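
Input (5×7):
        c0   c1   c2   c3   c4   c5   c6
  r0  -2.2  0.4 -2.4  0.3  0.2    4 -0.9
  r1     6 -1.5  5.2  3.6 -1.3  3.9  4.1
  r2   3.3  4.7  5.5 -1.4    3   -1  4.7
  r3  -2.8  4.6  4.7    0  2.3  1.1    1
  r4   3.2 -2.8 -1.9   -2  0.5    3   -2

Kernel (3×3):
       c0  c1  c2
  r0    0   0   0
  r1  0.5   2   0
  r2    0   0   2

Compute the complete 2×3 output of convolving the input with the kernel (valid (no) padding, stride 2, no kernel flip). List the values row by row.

11 15.8 16.55
4 3.35 -0.65

Output[0,0]: The receptive field on the input at this output position is [-2.2 0.4 -2.4 / 6 -1.5 5.2 / 3.3 4.7 5.5]. Elementwise product with the kernel and sum: 6·0.5 + -1.5·2 + 5.5·2.
Output[0,1]: The receptive field on the input at this output position is [-2.4 0.3 0.2 / 5.2 3.6 -1.3 / 5.5 -1.4 3]. Elementwise product with the kernel and sum: 5.2·0.5 + 3.6·2 + 3·2.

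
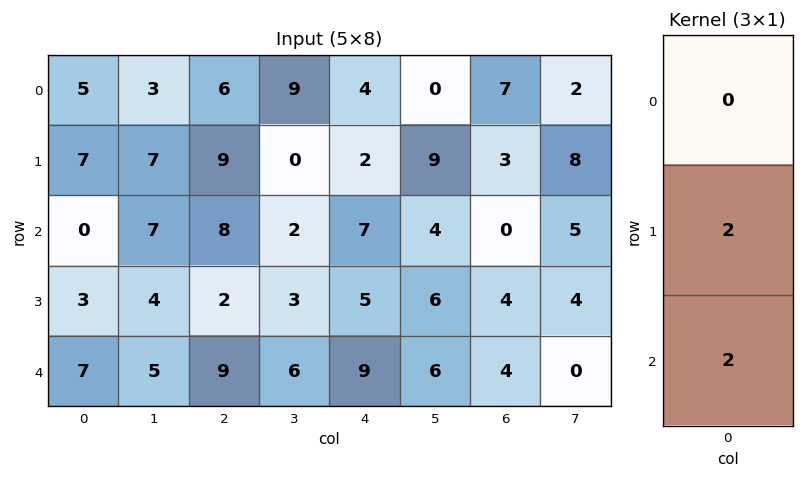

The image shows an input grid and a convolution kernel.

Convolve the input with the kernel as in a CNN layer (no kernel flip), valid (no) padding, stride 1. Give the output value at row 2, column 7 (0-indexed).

8

The receptive field on the input at this output position is [5 / 4 / 0]. Elementwise product with the kernel and sum: 4·2 + 0·2.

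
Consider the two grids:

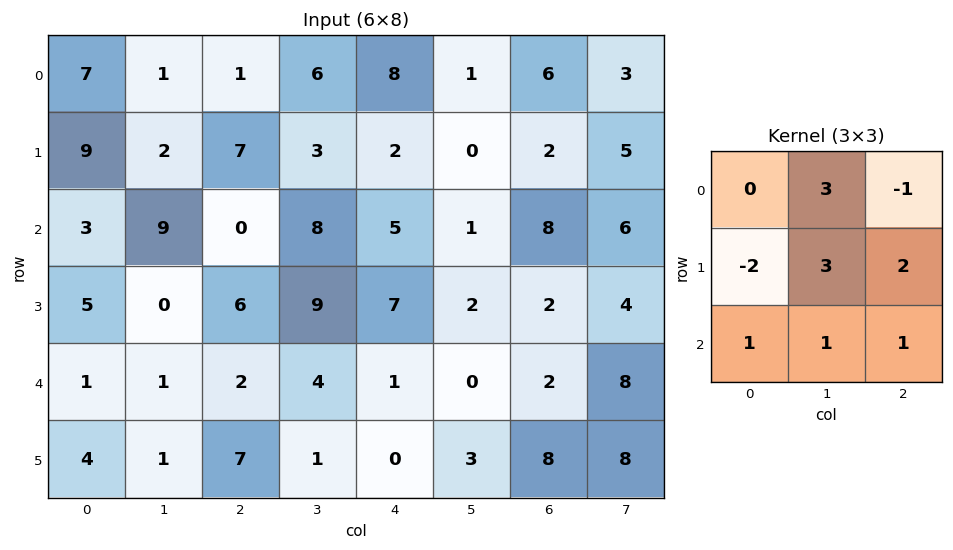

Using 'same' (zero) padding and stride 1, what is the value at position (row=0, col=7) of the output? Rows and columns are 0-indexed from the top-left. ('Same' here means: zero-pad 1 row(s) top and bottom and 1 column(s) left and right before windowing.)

The receptive field on the zero-padded input at this output position is [0 0 0 / 6 3 0 / 2 5 0]. Elementwise product with the kernel and sum: 0·3 + 0·-1 + 6·-2 + 3·3 + 0·2 + 2·1 + 5·1 + 0·1.

4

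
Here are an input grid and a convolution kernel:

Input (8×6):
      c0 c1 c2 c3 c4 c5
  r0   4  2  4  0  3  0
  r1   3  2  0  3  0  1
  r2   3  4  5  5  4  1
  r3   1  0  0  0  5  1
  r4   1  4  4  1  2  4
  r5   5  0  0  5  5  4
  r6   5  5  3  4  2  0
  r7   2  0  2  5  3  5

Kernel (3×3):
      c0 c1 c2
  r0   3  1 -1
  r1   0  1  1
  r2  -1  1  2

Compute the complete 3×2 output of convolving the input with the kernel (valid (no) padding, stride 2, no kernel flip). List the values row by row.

Output[0,0]: The receptive field on the input at this output position is [4 2 4 / 3 2 0 / 3 4 5]. Elementwise product with the kernel and sum: 4·3 + 2·1 + 4·-1 + 2·1 + 0·1 + 3·-1 + 4·1 + 5·2.
Output[0,1]: The receptive field on the input at this output position is [4 0 3 / 0 3 0 / 5 5 4]. Elementwise product with the kernel and sum: 4·3 + 0·1 + 3·-1 + 3·1 + 0·1 + 5·-1 + 5·1 + 4·2.

23 20
19 22
9 26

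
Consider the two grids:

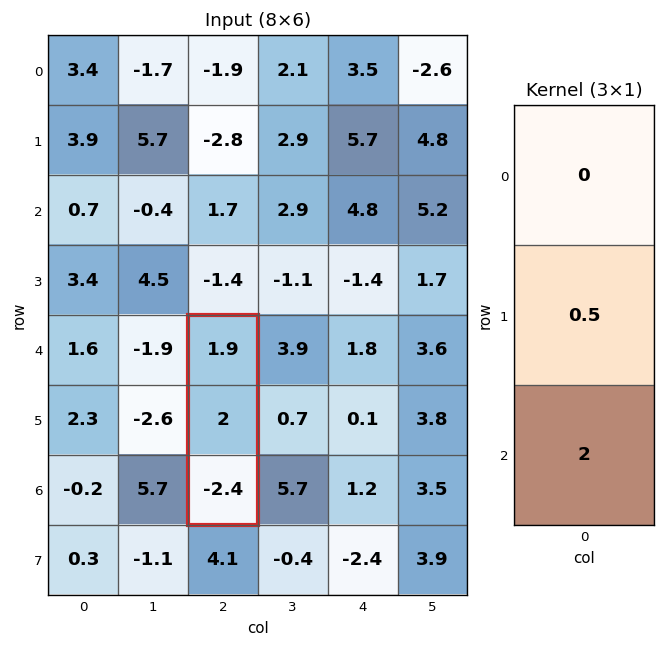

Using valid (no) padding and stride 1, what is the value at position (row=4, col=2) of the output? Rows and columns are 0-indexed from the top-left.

-3.8

The receptive field on the input at this output position is [1.9 / 2 / -2.4]. Elementwise product with the kernel and sum: 2·0.5 + -2.4·2.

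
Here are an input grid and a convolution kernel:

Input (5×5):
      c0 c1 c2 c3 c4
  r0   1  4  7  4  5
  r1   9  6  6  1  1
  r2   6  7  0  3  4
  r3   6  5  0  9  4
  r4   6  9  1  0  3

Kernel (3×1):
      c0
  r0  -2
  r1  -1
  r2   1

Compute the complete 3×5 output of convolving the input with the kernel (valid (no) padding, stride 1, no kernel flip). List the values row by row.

Output[0,0]: The receptive field on the input at this output position is [1 / 9 / 6]. Elementwise product with the kernel and sum: 1·-2 + 9·-1 + 6·1.
Output[0,1]: The receptive field on the input at this output position is [4 / 6 / 7]. Elementwise product with the kernel and sum: 4·-2 + 6·-1 + 7·1.

-5 -7 -20 -6 -7
-18 -14 -12 4 -2
-12 -10 1 -15 -9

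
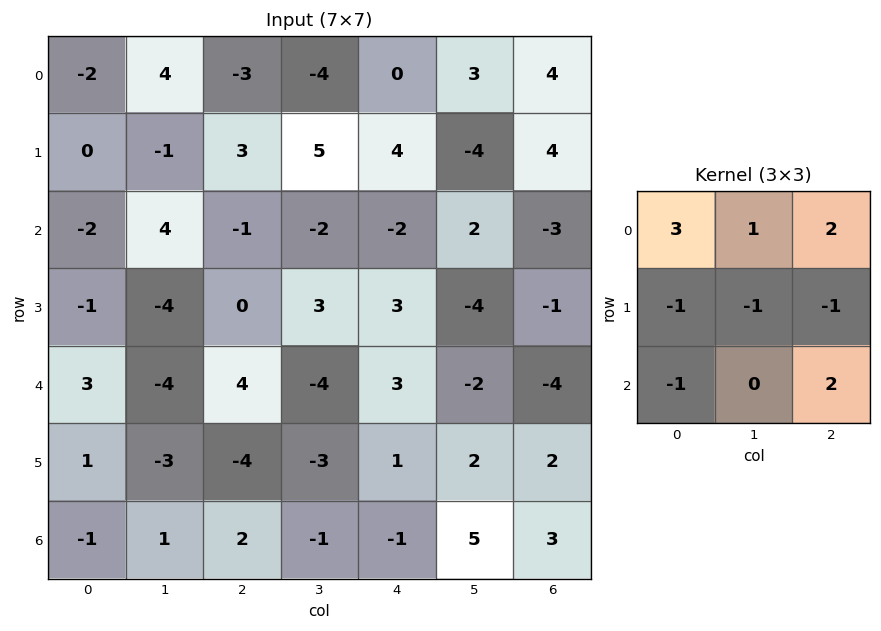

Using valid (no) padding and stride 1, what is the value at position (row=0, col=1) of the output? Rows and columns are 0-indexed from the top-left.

The receptive field on the input at this output position is [4 -3 -4 / -1 3 5 / 4 -1 -2]. Elementwise product with the kernel and sum: 4·3 + -3·1 + -4·2 + -1·-1 + 3·-1 + 5·-1 + 4·-1 + -2·2.

-14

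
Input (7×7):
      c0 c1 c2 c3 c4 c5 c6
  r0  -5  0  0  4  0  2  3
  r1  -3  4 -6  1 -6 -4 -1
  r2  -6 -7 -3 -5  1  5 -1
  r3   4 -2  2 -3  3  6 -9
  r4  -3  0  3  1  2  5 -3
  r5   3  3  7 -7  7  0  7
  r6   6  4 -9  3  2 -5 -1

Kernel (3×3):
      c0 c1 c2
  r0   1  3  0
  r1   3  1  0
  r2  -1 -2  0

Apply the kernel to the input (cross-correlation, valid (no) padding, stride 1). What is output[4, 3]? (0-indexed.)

The receptive field on the input at this output position is [1 2 5 / -7 7 0 / 3 2 -5]. Elementwise product with the kernel and sum: 1·1 + 2·3 + -7·3 + 7·1 + 3·-1 + 2·-2.

-14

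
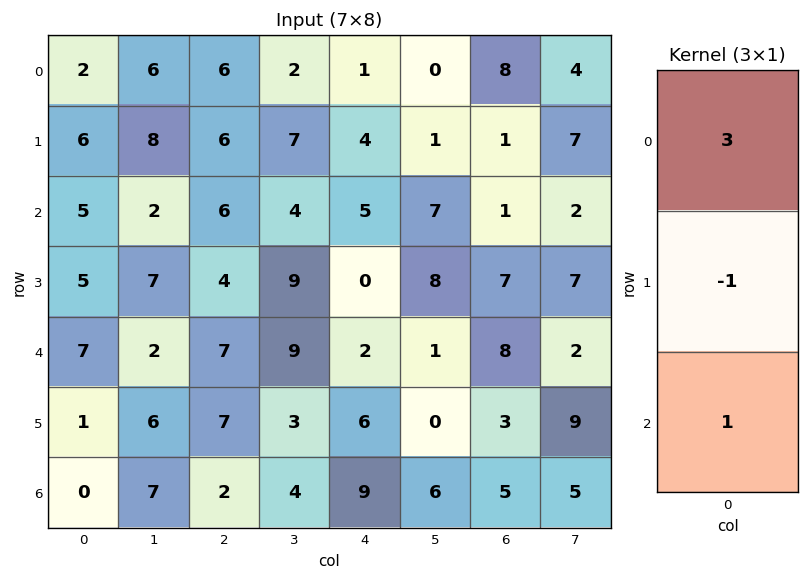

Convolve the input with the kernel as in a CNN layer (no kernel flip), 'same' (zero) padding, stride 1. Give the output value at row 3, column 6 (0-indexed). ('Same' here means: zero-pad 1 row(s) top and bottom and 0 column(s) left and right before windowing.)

The receptive field on the zero-padded input at this output position is [1 / 7 / 8]. Elementwise product with the kernel and sum: 1·3 + 7·-1 + 8·1.

4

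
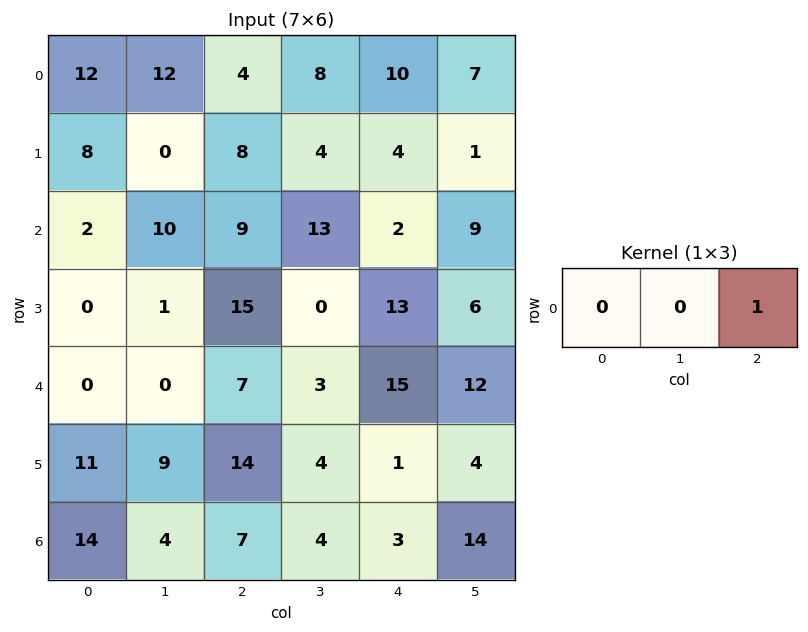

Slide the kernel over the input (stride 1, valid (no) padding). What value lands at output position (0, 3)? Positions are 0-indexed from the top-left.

The receptive field on the input at this output position is [8 10 7]. Elementwise product with the kernel and sum: 7·1.

7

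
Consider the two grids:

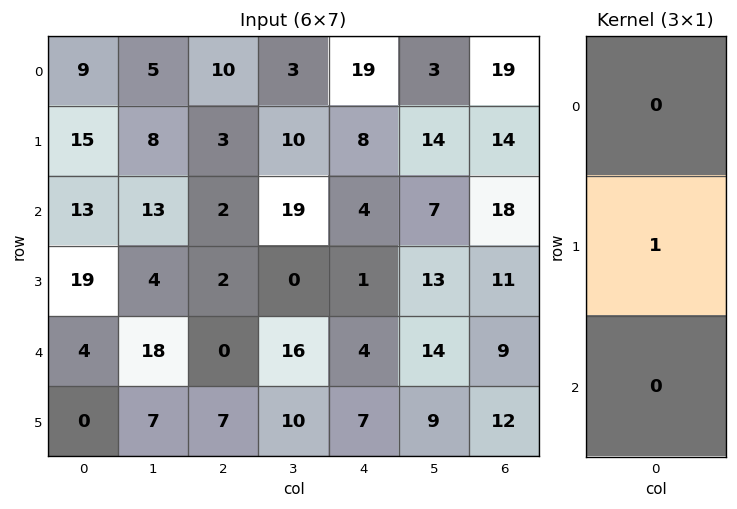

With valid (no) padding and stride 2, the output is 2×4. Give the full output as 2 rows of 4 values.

Output[0,0]: The receptive field on the input at this output position is [9 / 15 / 13]. Elementwise product with the kernel and sum: 15·1.
Output[0,1]: The receptive field on the input at this output position is [10 / 3 / 2]. Elementwise product with the kernel and sum: 3·1.

15 3 8 14
19 2 1 11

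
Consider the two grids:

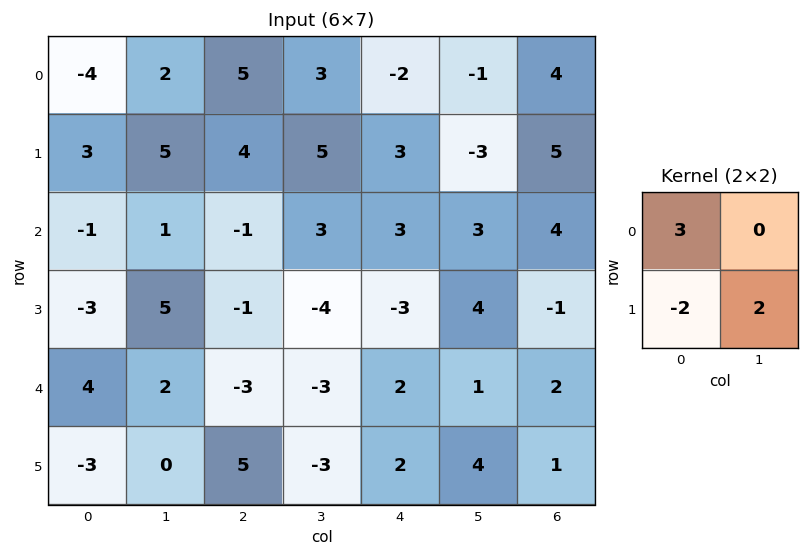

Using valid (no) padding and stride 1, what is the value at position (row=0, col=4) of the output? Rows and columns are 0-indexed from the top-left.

The receptive field on the input at this output position is [-2 -1 / 3 -3]. Elementwise product with the kernel and sum: -2·3 + 3·-2 + -3·2.

-18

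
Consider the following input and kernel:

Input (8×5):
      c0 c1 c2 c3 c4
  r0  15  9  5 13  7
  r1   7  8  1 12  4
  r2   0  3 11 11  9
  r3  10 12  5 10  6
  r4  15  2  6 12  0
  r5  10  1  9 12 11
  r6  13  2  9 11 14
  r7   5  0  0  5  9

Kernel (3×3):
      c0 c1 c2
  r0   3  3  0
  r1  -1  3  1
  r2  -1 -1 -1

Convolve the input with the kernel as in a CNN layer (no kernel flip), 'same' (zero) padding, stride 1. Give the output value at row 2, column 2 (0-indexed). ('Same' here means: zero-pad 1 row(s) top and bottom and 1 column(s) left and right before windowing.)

The receptive field on the zero-padded input at this output position is [8 1 12 / 3 11 11 / 12 5 10]. Elementwise product with the kernel and sum: 8·3 + 1·3 + 3·-1 + 11·3 + 11·1 + 12·-1 + 5·-1 + 10·-1.

41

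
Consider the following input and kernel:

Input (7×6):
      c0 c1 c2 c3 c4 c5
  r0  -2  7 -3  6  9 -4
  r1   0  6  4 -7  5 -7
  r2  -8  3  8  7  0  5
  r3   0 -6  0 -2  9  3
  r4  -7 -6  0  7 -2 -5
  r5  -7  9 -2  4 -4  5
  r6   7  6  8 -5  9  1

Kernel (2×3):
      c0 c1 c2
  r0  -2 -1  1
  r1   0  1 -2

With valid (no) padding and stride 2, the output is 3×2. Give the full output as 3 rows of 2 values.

Output[0,0]: The receptive field on the input at this output position is [-2 7 -3 / 0 6 4]. Elementwise product with the kernel and sum: -2·-2 + 7·-1 + -3·1 + 6·1 + 4·-2.
Output[0,1]: The receptive field on the input at this output position is [-3 6 9 / 4 -7 5]. Elementwise product with the kernel and sum: -3·-2 + 6·-1 + 9·1 + -7·1 + 5·-2.

-8 -8
15 -43
33 3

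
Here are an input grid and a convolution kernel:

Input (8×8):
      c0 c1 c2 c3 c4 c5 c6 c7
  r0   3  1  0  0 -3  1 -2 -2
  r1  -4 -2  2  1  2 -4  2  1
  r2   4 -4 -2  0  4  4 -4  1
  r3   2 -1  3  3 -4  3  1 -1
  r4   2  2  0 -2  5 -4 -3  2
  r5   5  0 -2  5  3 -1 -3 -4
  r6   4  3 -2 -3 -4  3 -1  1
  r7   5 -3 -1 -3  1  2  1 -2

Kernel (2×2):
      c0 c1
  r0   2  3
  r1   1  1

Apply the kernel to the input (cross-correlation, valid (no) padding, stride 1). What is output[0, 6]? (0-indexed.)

-7

The receptive field on the input at this output position is [-2 -2 / 2 1]. Elementwise product with the kernel and sum: -2·2 + -2·3 + 2·1 + 1·1.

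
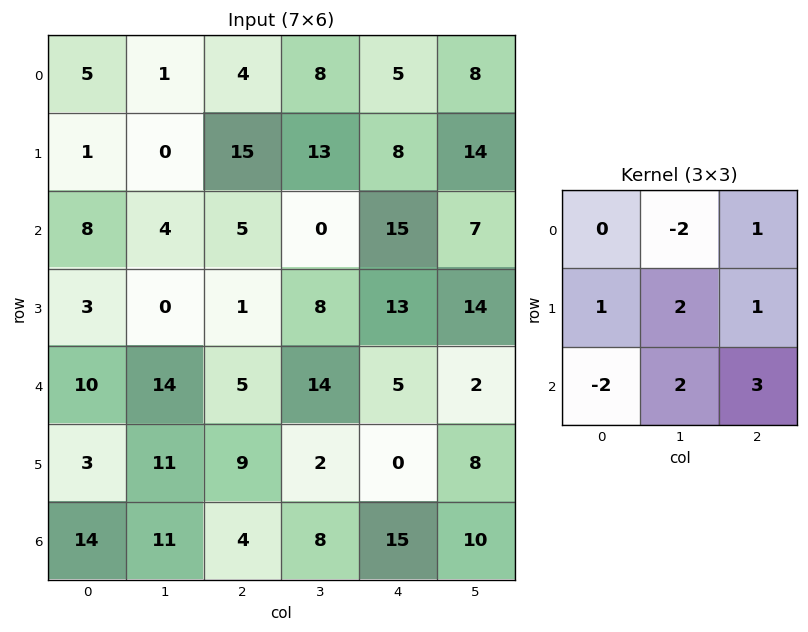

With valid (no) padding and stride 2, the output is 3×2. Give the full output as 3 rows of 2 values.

25 73
24 78
17 43

Output[0,0]: The receptive field on the input at this output position is [5 1 4 / 1 0 15 / 8 4 5]. Elementwise product with the kernel and sum: 1·-2 + 4·1 + 1·1 + 0·2 + 15·1 + 8·-2 + 4·2 + 5·3.
Output[0,1]: The receptive field on the input at this output position is [4 8 5 / 15 13 8 / 5 0 15]. Elementwise product with the kernel and sum: 8·-2 + 5·1 + 15·1 + 13·2 + 8·1 + 5·-2 + 0·2 + 15·3.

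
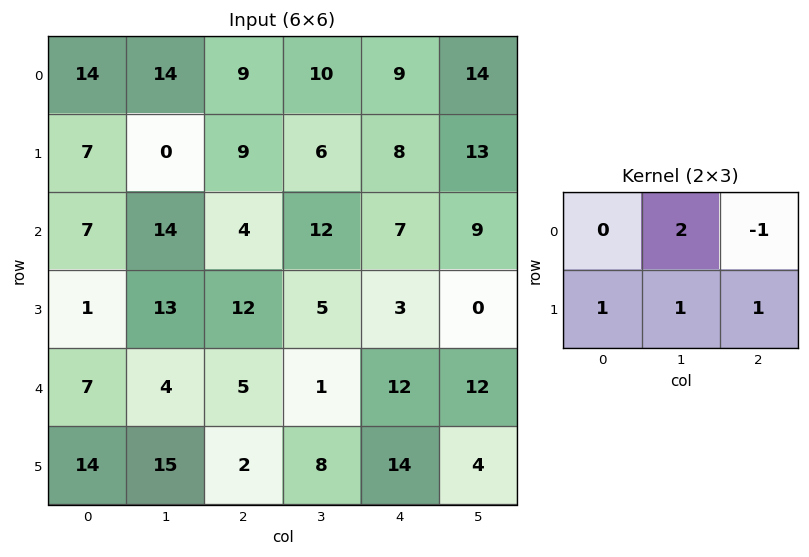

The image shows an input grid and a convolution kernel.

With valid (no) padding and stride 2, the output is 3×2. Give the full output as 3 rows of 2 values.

Output[0,0]: The receptive field on the input at this output position is [14 14 9 / 7 0 9]. Elementwise product with the kernel and sum: 14·2 + 9·-1 + 7·1 + 0·1 + 9·1.
Output[0,1]: The receptive field on the input at this output position is [9 10 9 / 9 6 8]. Elementwise product with the kernel and sum: 10·2 + 9·-1 + 9·1 + 6·1 + 8·1.

35 34
50 37
34 14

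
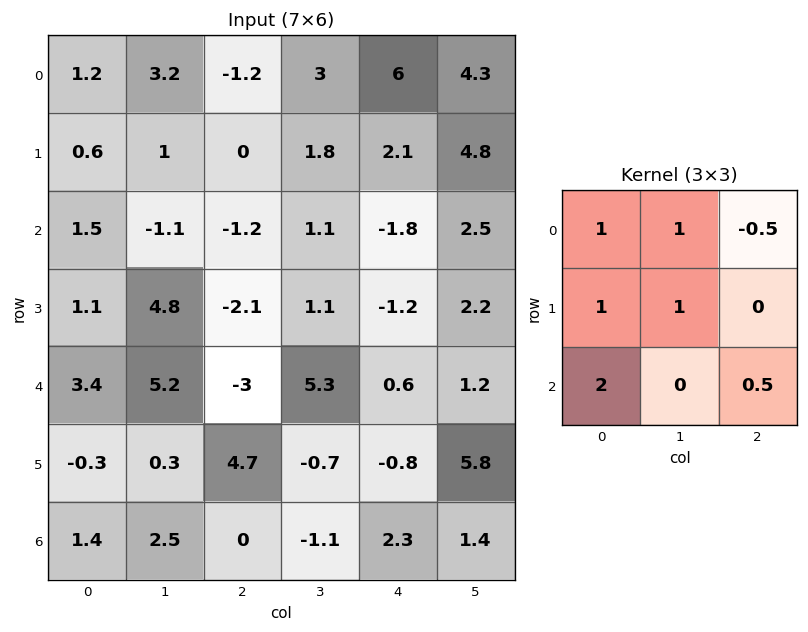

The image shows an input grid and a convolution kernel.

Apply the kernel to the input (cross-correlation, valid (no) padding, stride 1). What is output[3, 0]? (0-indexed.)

The receptive field on the input at this output position is [1.1 4.8 -2.1 / 3.4 5.2 -3 / -0.3 0.3 4.7]. Elementwise product with the kernel and sum: 1.1·1 + 4.8·1 + -2.1·-0.5 + 3.4·1 + 5.2·1 + -0.3·2 + 4.7·0.5.

17.3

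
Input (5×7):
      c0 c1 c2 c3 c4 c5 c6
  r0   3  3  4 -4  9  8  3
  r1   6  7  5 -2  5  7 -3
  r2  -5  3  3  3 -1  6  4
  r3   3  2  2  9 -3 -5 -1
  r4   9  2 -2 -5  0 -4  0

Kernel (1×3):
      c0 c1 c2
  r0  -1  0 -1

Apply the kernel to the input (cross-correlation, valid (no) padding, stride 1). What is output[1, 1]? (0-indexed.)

The receptive field on the input at this output position is [7 5 -2]. Elementwise product with the kernel and sum: 7·-1 + -2·-1.

-5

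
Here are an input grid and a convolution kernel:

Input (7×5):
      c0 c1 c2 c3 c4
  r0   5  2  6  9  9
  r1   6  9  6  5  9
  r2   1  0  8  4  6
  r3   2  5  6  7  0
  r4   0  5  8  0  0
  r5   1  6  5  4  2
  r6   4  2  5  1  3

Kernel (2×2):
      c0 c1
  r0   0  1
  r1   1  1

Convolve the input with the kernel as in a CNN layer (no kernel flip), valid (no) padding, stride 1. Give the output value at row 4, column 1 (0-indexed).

The receptive field on the input at this output position is [5 8 / 6 5]. Elementwise product with the kernel and sum: 8·1 + 6·1 + 5·1.

19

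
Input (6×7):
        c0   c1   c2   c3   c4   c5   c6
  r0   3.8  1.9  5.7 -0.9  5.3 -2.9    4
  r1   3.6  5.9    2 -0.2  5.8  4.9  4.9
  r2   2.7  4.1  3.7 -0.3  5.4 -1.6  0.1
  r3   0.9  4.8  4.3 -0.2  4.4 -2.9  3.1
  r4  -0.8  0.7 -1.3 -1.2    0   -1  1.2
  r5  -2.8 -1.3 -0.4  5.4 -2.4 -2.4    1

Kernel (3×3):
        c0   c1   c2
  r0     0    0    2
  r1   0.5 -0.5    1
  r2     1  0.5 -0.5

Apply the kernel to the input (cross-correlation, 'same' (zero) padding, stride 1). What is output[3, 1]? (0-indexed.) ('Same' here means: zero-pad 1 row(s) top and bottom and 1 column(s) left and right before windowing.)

The receptive field on the zero-padded input at this output position is [2.7 4.1 3.7 / 0.9 4.8 4.3 / -0.8 0.7 -1.3]. Elementwise product with the kernel and sum: 3.7·2 + 0.9·0.5 + 4.8·-0.5 + 4.3·1 + -0.8·1 + 0.7·0.5 + -1.3·-0.5.

9.95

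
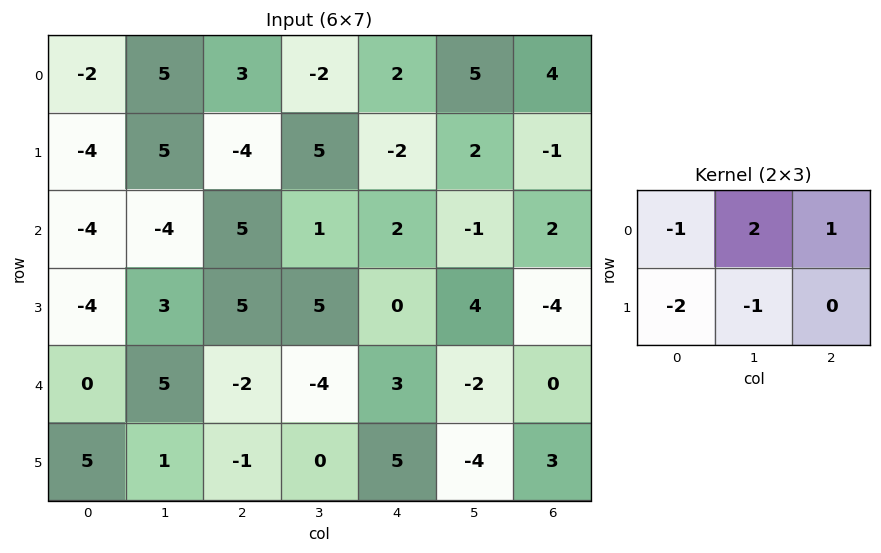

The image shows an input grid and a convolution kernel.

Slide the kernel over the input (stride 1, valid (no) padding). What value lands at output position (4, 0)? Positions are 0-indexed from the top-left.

-3

The receptive field on the input at this output position is [0 5 -2 / 5 1 -1]. Elementwise product with the kernel and sum: 0·-1 + 5·2 + -2·1 + 5·-2 + 1·-1.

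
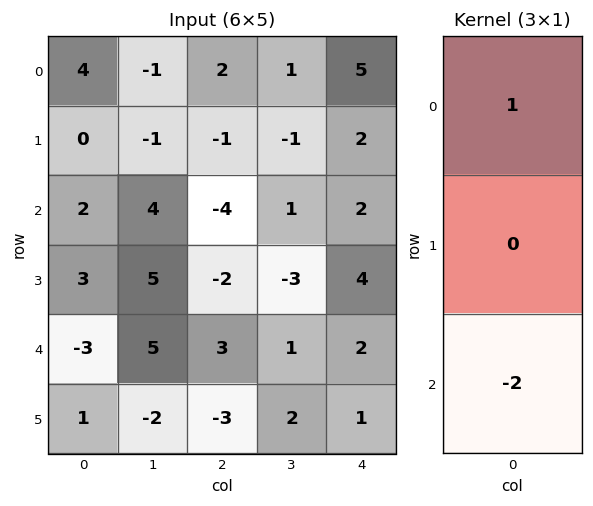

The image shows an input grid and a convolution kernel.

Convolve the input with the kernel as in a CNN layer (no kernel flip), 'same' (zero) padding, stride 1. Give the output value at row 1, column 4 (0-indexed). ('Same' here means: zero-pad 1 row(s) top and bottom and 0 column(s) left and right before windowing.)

The receptive field on the zero-padded input at this output position is [5 / 2 / 2]. Elementwise product with the kernel and sum: 5·1 + 2·-2.

1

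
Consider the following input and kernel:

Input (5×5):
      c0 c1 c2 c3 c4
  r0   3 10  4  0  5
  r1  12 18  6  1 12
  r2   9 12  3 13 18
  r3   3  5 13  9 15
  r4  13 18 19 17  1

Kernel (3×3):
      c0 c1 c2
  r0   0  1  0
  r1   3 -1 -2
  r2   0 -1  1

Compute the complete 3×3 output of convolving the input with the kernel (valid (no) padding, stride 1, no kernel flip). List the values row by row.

7 60 -2
35 9 -33
-9 -15 -3

Output[0,0]: The receptive field on the input at this output position is [3 10 4 / 12 18 6 / 9 12 3]. Elementwise product with the kernel and sum: 10·1 + 12·3 + 18·-1 + 6·-2 + 12·-1 + 3·1.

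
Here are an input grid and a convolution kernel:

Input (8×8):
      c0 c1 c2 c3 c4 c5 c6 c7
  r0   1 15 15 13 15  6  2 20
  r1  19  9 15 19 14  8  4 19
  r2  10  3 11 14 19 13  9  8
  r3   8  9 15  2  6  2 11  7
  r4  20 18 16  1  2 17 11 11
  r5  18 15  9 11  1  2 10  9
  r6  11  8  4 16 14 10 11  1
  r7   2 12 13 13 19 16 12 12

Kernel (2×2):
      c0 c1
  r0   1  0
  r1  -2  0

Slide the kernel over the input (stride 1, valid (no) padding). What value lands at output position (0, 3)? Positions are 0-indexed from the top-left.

The receptive field on the input at this output position is [13 15 / 19 14]. Elementwise product with the kernel and sum: 13·1 + 19·-2.

-25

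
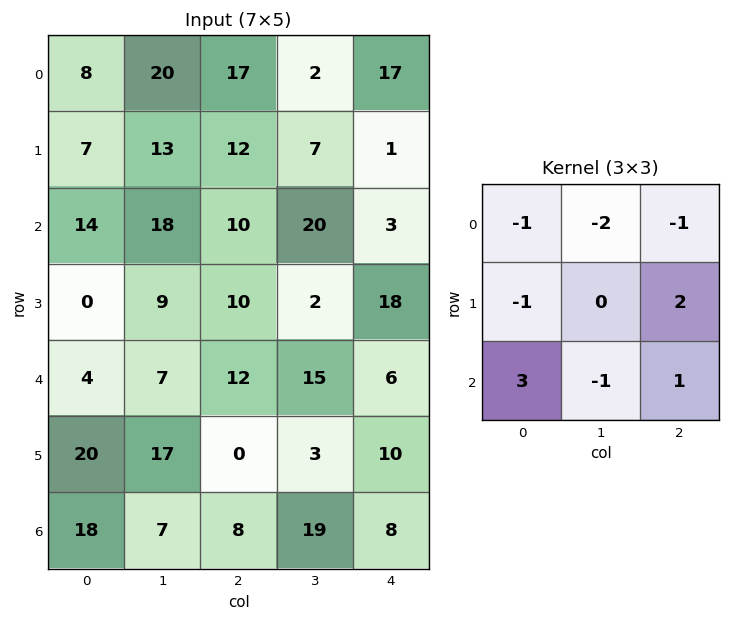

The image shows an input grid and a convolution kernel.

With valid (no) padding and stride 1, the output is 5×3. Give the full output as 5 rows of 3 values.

Output[0,0]: The receptive field on the input at this output position is [8 20 17 / 7 13 12 / 14 18 10]. Elementwise product with the kernel and sum: 8·-1 + 20·-2 + 17·-1 + 7·-1 + 12·2 + 14·3 + 18·-1 + 10·1.
Output[0,1]: The receptive field on the input at this output position is [20 17 2 / 13 12 7 / 18 10 20]. Elementwise product with the kernel and sum: 20·-1 + 17·-2 + 2·-1 + 13·-1 + 7·2 + 18·3 + 10·-1 + 20·1.

-14 9 -35
-38 -3 15
-23 -39 0
35 46 -25
5 -25 -15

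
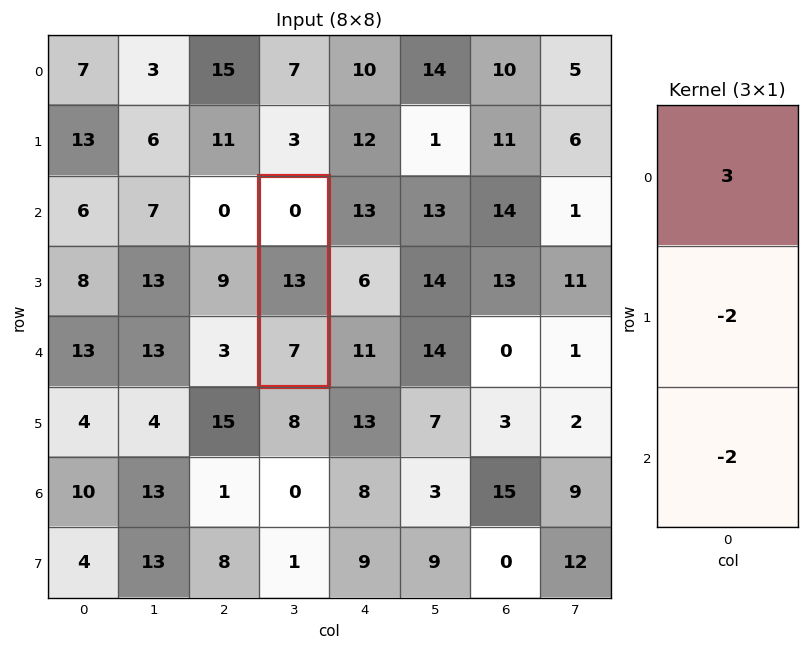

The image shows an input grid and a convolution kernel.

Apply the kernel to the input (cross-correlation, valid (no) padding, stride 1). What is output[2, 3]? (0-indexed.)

-40

The receptive field on the input at this output position is [0 / 13 / 7]. Elementwise product with the kernel and sum: 0·3 + 13·-2 + 7·-2.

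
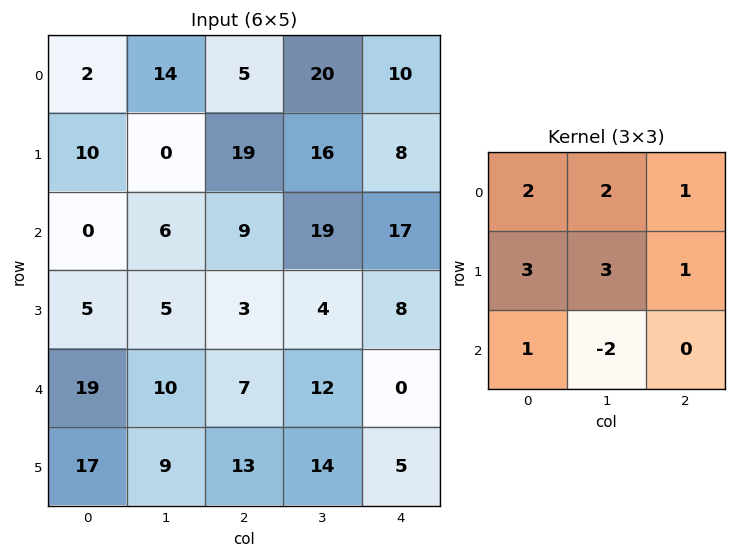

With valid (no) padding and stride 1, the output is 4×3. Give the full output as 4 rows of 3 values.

74 119 144
61 117 174
53 73 85
116 66 64

Output[0,0]: The receptive field on the input at this output position is [2 14 5 / 10 0 19 / 0 6 9]. Elementwise product with the kernel and sum: 2·2 + 14·2 + 5·1 + 10·3 + 0·3 + 19·1 + 0·1 + 6·-2.
Output[0,1]: The receptive field on the input at this output position is [14 5 20 / 0 19 16 / 6 9 19]. Elementwise product with the kernel and sum: 14·2 + 5·2 + 20·1 + 0·3 + 19·3 + 16·1 + 6·1 + 9·-2.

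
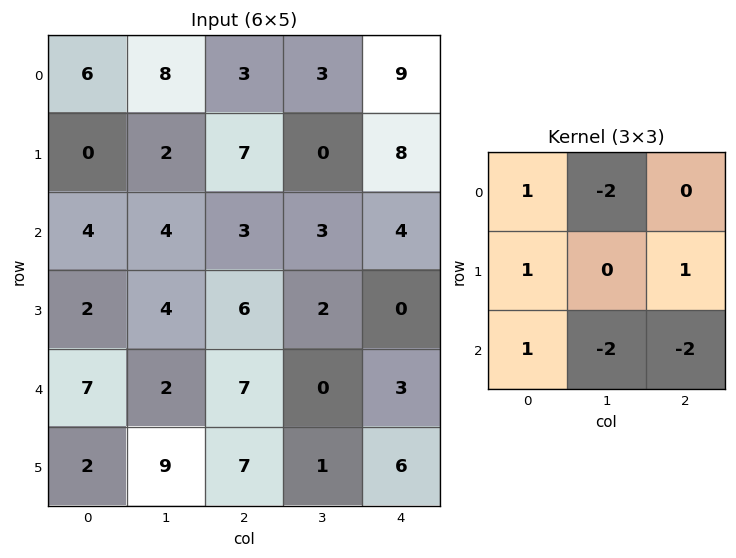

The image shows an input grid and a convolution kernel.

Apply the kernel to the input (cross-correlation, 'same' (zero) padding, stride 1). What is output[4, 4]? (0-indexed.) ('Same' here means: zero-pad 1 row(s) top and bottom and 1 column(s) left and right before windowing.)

The receptive field on the zero-padded input at this output position is [2 0 0 / 0 3 0 / 1 6 0]. Elementwise product with the kernel and sum: 2·1 + 0·-2 + 0·1 + 0·1 + 1·1 + 6·-2 + 0·-2.

-9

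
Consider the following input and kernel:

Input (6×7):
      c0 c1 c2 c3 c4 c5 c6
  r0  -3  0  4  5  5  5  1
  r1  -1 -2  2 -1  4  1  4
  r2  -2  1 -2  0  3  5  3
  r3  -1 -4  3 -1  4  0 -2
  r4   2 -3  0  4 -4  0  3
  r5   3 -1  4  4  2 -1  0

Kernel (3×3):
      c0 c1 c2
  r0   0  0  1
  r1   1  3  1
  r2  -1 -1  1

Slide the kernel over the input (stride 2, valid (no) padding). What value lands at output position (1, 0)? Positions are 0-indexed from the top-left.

-11

The receptive field on the input at this output position is [-2 1 -2 / -1 -4 3 / 2 -3 0]. Elementwise product with the kernel and sum: -2·1 + -1·1 + -4·3 + 3·1 + 2·-1 + -3·-1 + 0·1.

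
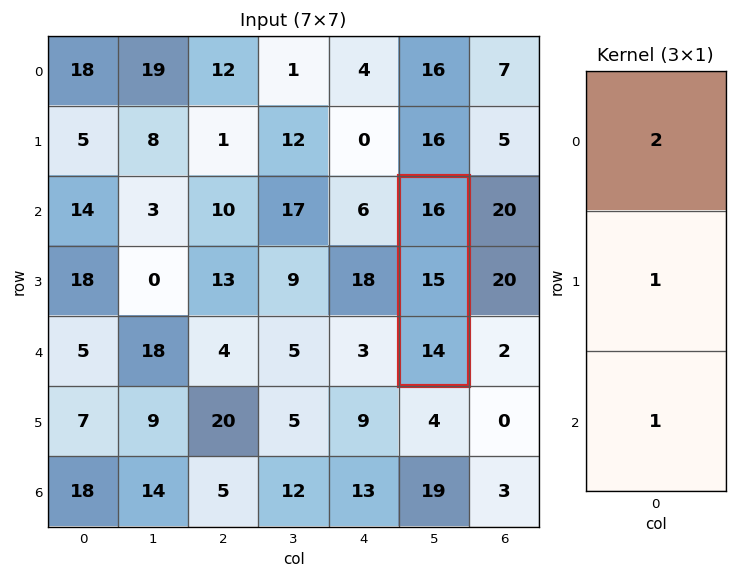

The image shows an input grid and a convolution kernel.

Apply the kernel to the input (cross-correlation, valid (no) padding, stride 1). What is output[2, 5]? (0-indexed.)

61

The receptive field on the input at this output position is [16 / 15 / 14]. Elementwise product with the kernel and sum: 16·2 + 15·1 + 14·1.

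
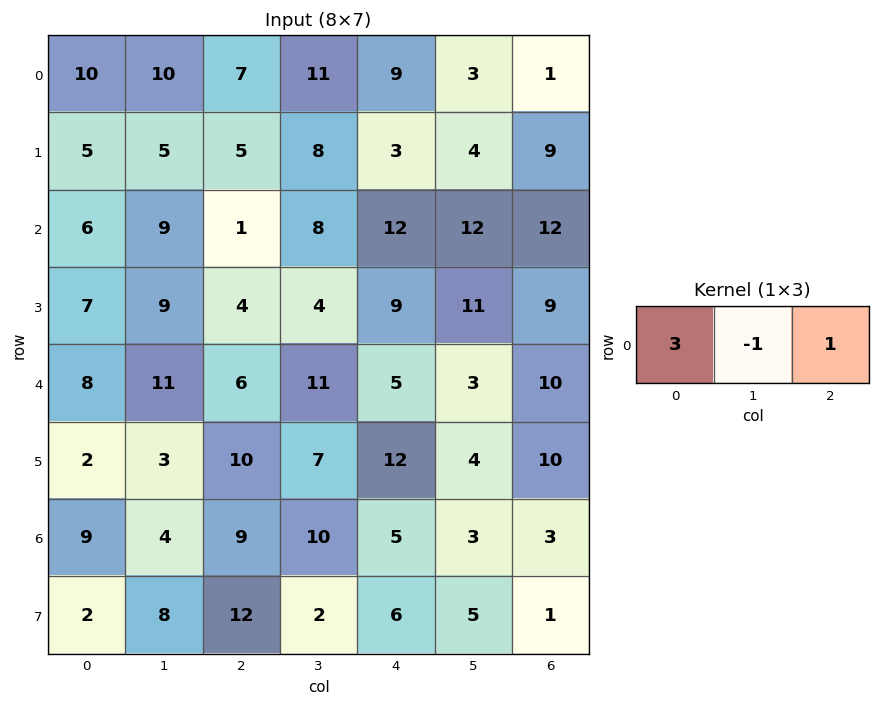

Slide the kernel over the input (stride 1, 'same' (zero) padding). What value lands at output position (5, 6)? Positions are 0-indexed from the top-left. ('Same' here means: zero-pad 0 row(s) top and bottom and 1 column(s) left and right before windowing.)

The receptive field on the zero-padded input at this output position is [4 10 0]. Elementwise product with the kernel and sum: 4·3 + 10·-1 + 0·1.

2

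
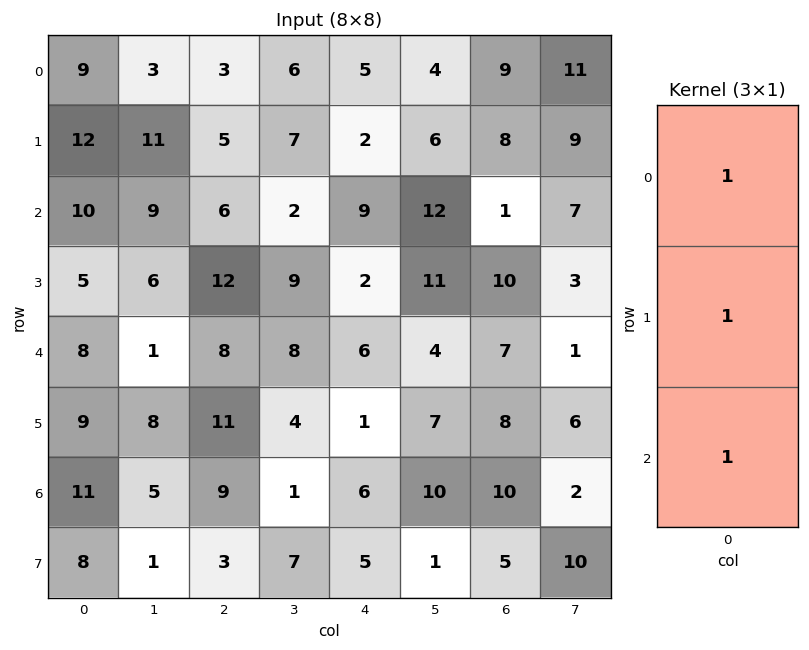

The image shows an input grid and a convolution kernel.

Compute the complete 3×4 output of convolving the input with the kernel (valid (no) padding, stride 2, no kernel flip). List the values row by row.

Output[0,0]: The receptive field on the input at this output position is [9 / 12 / 10]. Elementwise product with the kernel and sum: 9·1 + 12·1 + 10·1.
Output[0,1]: The receptive field on the input at this output position is [3 / 5 / 6]. Elementwise product with the kernel and sum: 3·1 + 5·1 + 6·1.

31 14 16 18
23 26 17 18
28 28 13 25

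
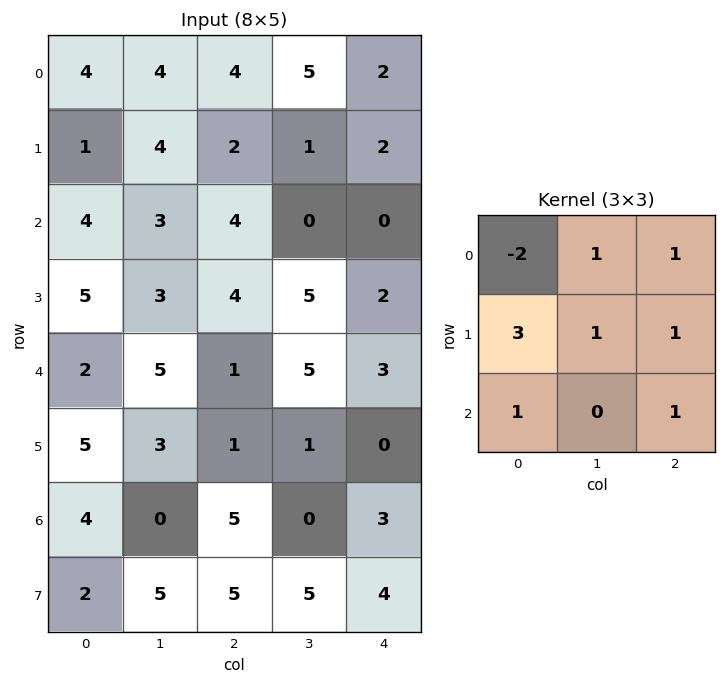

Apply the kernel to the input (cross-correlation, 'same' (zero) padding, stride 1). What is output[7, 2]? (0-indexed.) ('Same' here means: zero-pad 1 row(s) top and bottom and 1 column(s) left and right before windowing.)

30

The receptive field on the zero-padded input at this output position is [0 5 0 / 5 5 5 / 0 0 0]. Elementwise product with the kernel and sum: 0·-2 + 5·1 + 0·1 + 5·3 + 5·1 + 5·1 + 0·1 + 0·1.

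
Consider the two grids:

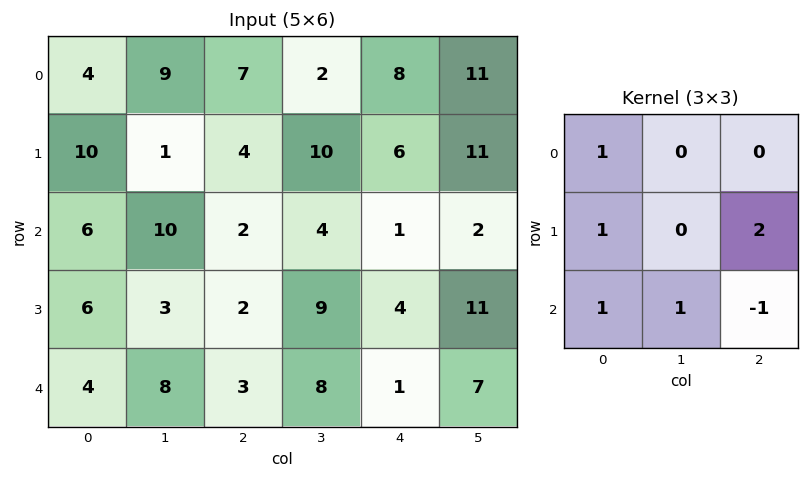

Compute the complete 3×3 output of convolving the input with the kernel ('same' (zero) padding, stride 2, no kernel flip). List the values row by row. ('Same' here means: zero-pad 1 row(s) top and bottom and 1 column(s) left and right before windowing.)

Output[0,0]: The receptive field on the zero-padded input at this output position is [0 0 0 / 0 4 9 / 0 10 1]. Elementwise product with the kernel and sum: 0·1 + 0·1 + 9·2 + 0·1 + 10·1 + 1·-1.
Output[0,1]: The receptive field on the zero-padded input at this output position is [0 0 0 / 9 7 2 / 1 4 10]. Elementwise product with the kernel and sum: 0·1 + 9·1 + 2·2 + 1·1 + 4·1 + 10·-1.

27 8 29
23 15 20
16 27 31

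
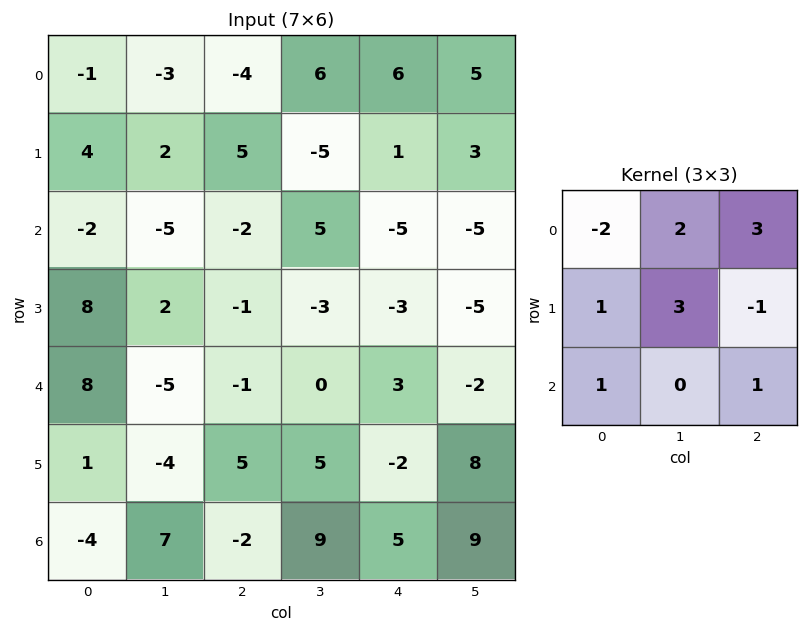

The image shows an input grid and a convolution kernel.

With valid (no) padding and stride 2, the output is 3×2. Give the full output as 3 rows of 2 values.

Output[0,0]: The receptive field on the input at this output position is [-1 -3 -4 / 4 2 5 / -2 -5 -2]. Elementwise product with the kernel and sum: -1·-2 + -3·2 + -4·3 + 4·1 + 2·3 + 5·-1 + -2·1 + -2·1.
Output[0,1]: The receptive field on the input at this output position is [-4 6 6 / 5 -5 1 / -2 5 -5]. Elementwise product with the kernel and sum: -4·-2 + 6·2 + 6·3 + 5·1 + -5·3 + 1·-1 + -2·1 + -5·1.

-15 20
10 -6
-51 36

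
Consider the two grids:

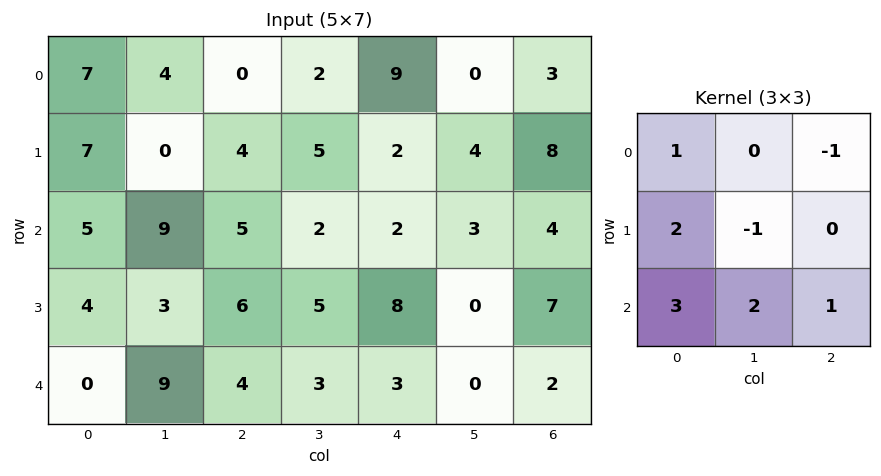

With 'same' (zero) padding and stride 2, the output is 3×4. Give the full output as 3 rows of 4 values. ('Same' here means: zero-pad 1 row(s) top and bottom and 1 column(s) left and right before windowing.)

7 21 18 25
6 34 34 20
-3 12 8 -2

Output[0,0]: The receptive field on the zero-padded input at this output position is [0 0 0 / 0 7 4 / 0 7 0]. Elementwise product with the kernel and sum: 0·1 + 0·-1 + 0·2 + 7·-1 + 0·3 + 7·2 + 0·1.
Output[0,1]: The receptive field on the zero-padded input at this output position is [0 0 0 / 4 0 2 / 0 4 5]. Elementwise product with the kernel and sum: 0·1 + 0·-1 + 4·2 + 0·-1 + 0·3 + 4·2 + 5·1.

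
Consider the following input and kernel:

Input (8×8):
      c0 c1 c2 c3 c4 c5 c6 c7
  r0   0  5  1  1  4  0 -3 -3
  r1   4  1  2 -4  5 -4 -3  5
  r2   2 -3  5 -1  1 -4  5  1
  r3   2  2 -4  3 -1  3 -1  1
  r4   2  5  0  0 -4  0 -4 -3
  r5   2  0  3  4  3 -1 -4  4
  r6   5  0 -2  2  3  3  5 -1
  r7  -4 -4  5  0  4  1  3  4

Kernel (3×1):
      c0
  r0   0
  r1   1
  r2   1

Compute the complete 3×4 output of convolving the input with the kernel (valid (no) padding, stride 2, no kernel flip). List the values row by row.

6 7 6 2
4 -4 -5 -5
7 1 6 1

Output[0,0]: The receptive field on the input at this output position is [0 / 4 / 2]. Elementwise product with the kernel and sum: 4·1 + 2·1.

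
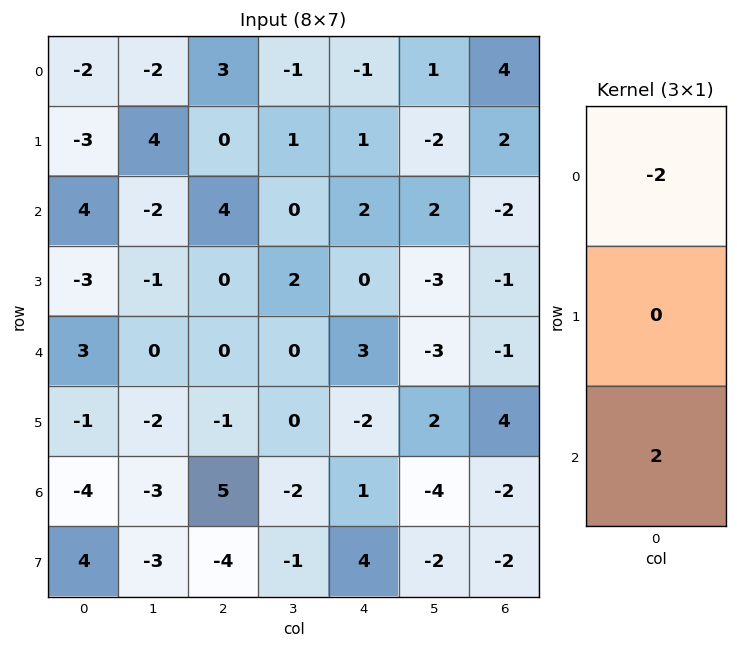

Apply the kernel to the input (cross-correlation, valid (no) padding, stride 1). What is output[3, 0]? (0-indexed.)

4

The receptive field on the input at this output position is [-3 / 3 / -1]. Elementwise product with the kernel and sum: -3·-2 + -1·2.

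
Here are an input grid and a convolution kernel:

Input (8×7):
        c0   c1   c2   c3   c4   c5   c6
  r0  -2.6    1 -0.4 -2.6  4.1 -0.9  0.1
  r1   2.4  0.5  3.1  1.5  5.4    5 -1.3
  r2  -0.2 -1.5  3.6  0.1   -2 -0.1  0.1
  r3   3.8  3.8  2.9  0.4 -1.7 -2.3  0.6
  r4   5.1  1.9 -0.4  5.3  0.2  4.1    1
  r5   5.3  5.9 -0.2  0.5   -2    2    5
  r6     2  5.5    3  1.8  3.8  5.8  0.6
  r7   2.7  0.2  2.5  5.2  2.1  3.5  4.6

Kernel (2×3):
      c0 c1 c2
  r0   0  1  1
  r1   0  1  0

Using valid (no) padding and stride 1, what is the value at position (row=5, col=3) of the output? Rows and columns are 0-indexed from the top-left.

The receptive field on the input at this output position is [0.5 -2 2 / 1.8 3.8 5.8]. Elementwise product with the kernel and sum: -2·1 + 2·1 + 3.8·1.

3.8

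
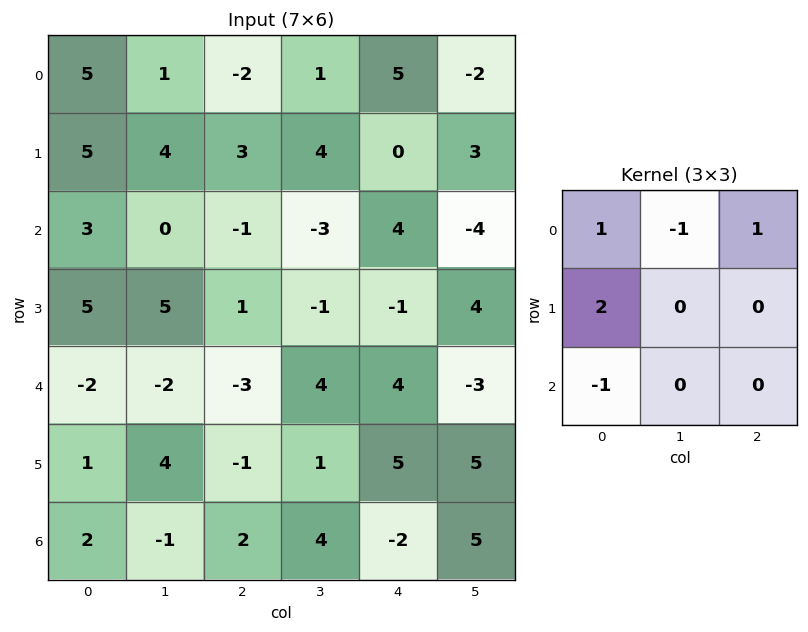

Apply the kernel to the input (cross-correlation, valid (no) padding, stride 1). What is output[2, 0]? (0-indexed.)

The receptive field on the input at this output position is [3 0 -1 / 5 5 1 / -2 -2 -3]. Elementwise product with the kernel and sum: 3·1 + 0·-1 + -1·1 + 5·2 + -2·-1.

14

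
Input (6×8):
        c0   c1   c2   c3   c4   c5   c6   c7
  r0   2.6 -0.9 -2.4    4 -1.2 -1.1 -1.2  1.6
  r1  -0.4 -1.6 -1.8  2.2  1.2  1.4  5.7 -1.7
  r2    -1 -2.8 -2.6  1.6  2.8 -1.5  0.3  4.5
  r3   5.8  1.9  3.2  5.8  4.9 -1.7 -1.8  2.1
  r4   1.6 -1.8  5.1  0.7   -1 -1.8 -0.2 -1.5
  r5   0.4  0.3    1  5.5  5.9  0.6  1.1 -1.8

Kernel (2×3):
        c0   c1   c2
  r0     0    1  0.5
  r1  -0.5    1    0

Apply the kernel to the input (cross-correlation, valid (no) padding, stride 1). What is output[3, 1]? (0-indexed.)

12.1

The receptive field on the input at this output position is [1.9 3.2 5.8 / -1.8 5.1 0.7]. Elementwise product with the kernel and sum: 3.2·1 + 5.8·0.5 + -1.8·-0.5 + 5.1·1.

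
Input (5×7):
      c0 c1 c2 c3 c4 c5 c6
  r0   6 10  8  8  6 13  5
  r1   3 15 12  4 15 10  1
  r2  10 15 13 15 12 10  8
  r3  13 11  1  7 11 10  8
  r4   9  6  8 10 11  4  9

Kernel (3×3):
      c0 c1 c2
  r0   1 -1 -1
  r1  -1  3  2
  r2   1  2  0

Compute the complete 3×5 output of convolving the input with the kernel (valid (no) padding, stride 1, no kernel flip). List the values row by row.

94 64 67 89 37
72 66 64 49 69
25 15 56 71 48

Output[0,0]: The receptive field on the input at this output position is [6 10 8 / 3 15 12 / 10 15 13]. Elementwise product with the kernel and sum: 6·1 + 10·-1 + 8·-1 + 3·-1 + 15·3 + 12·2 + 10·1 + 15·2.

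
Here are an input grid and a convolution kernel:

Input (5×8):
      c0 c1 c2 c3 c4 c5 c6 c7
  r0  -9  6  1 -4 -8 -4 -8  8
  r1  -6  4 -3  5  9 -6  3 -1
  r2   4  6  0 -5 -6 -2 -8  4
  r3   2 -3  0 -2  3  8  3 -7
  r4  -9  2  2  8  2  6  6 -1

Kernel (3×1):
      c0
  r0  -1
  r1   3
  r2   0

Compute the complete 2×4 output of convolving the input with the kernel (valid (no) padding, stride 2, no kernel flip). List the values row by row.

Output[0,0]: The receptive field on the input at this output position is [-9 / -6 / 4]. Elementwise product with the kernel and sum: -9·-1 + -6·3.
Output[0,1]: The receptive field on the input at this output position is [1 / -3 / 0]. Elementwise product with the kernel and sum: 1·-1 + -3·3.

-9 -10 35 17
2 0 15 17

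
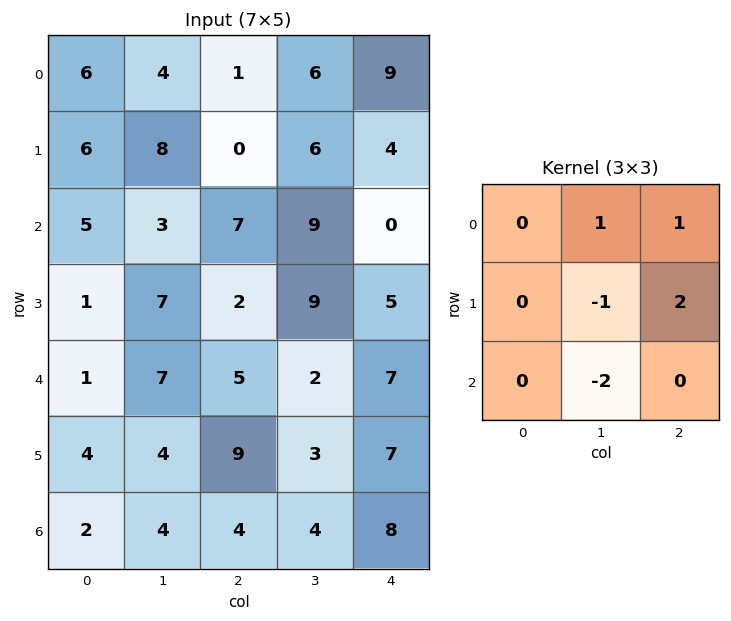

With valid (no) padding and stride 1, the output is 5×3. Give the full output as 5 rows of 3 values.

Output[0,0]: The receptive field on the input at this output position is [6 4 1 / 6 8 0 / 5 3 7]. Elementwise product with the kernel and sum: 4·1 + 1·1 + 8·-1 + 0·2 + 3·-2.
Output[0,1]: The receptive field on the input at this output position is [4 1 6 / 8 0 6 / 3 7 9]. Elementwise product with the kernel and sum: 1·1 + 6·1 + 0·-1 + 6·2 + 7·-2.

-9 5 -1
5 13 -17
-7 22 6
4 -8 20
18 -4 12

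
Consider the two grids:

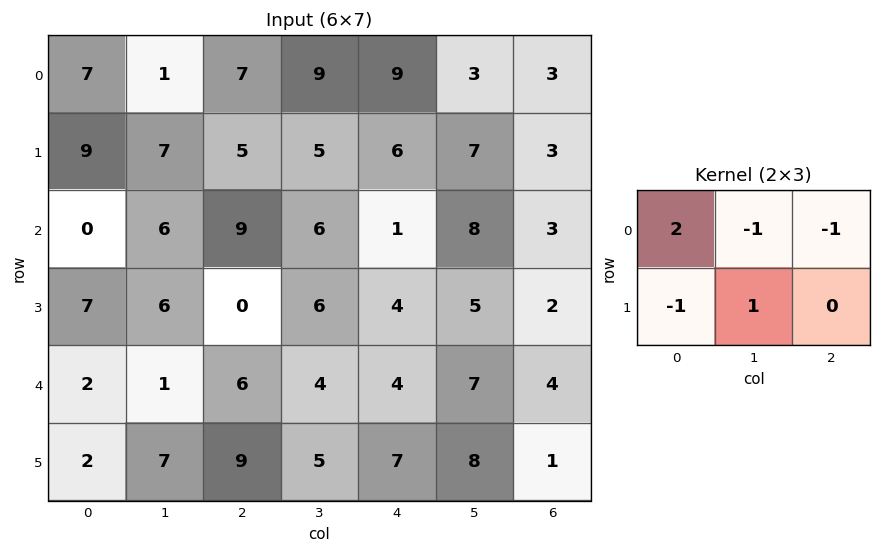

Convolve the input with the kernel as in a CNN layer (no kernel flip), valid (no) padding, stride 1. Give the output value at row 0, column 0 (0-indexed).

The receptive field on the input at this output position is [7 1 7 / 9 7 5]. Elementwise product with the kernel and sum: 7·2 + 1·-1 + 7·-1 + 9·-1 + 7·1.

4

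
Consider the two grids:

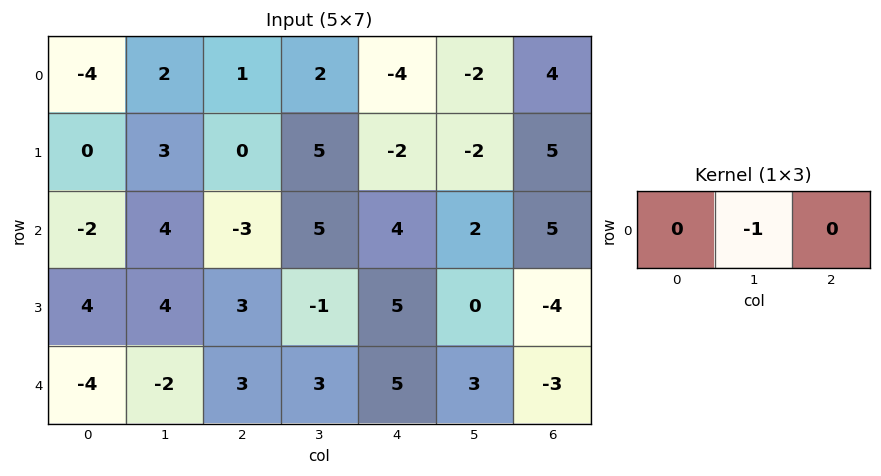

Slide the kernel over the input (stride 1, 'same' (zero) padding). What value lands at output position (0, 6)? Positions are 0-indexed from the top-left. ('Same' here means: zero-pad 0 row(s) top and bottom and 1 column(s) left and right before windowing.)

-4

The receptive field on the zero-padded input at this output position is [-2 4 0]. Elementwise product with the kernel and sum: 4·-1.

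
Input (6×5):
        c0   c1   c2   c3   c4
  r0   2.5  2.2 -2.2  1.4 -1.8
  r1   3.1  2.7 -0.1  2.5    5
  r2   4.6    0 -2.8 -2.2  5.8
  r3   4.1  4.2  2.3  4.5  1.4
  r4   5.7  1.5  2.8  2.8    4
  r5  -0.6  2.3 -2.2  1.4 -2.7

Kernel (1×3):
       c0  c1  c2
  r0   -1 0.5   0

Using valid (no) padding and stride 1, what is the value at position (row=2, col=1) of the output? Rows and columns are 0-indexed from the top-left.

The receptive field on the input at this output position is [0 -2.8 -2.2]. Elementwise product with the kernel and sum: 0·-1 + -2.8·0.5.

-1.4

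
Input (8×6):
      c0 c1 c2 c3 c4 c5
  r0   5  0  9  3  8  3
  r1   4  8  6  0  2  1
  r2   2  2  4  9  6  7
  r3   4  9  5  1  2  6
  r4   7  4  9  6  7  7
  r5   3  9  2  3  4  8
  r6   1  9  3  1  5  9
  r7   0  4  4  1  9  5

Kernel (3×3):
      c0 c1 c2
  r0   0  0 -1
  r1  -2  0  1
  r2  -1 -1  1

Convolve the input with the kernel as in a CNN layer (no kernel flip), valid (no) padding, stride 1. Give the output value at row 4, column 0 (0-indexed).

The receptive field on the input at this output position is [7 4 9 / 3 9 2 / 1 9 3]. Elementwise product with the kernel and sum: 9·-1 + 3·-2 + 2·1 + 1·-1 + 9·-1 + 3·1.

-20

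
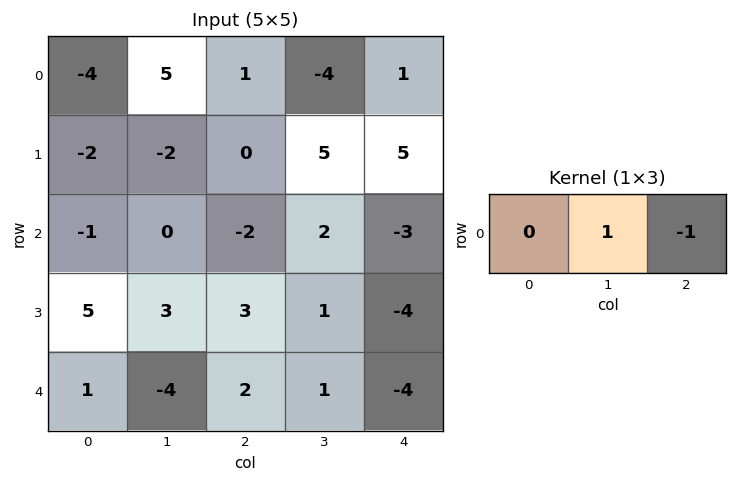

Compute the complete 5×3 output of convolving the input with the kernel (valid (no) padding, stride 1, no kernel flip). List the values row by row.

4 5 -5
-2 -5 0
2 -4 5
0 2 5
-6 1 5

Output[0,0]: The receptive field on the input at this output position is [-4 5 1]. Elementwise product with the kernel and sum: 5·1 + 1·-1.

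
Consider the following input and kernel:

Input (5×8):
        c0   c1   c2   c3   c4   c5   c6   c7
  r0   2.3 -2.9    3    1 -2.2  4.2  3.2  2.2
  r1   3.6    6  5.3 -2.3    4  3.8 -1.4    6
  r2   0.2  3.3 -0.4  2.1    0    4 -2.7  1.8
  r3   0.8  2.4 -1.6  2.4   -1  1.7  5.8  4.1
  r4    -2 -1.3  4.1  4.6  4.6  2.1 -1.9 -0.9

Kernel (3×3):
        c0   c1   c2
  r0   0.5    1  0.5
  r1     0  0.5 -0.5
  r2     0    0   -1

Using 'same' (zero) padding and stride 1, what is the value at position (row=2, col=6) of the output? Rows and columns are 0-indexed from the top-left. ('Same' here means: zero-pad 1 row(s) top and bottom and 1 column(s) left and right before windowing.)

The receptive field on the zero-padded input at this output position is [3.8 -1.4 6 / 4 -2.7 1.8 / 1.7 5.8 4.1]. Elementwise product with the kernel and sum: 3.8·0.5 + -1.4·1 + 6·0.5 + -2.7·0.5 + 1.8·-0.5 + 4.1·-1.

-2.85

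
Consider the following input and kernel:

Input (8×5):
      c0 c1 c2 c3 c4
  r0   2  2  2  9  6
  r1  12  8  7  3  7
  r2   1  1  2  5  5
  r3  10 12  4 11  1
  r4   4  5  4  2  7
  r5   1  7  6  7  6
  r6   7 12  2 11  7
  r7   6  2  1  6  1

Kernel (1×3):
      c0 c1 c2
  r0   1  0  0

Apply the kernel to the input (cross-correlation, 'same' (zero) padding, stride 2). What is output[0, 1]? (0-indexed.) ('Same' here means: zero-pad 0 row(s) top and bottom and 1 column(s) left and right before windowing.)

2

The receptive field on the zero-padded input at this output position is [2 2 9]. Elementwise product with the kernel and sum: 2·1.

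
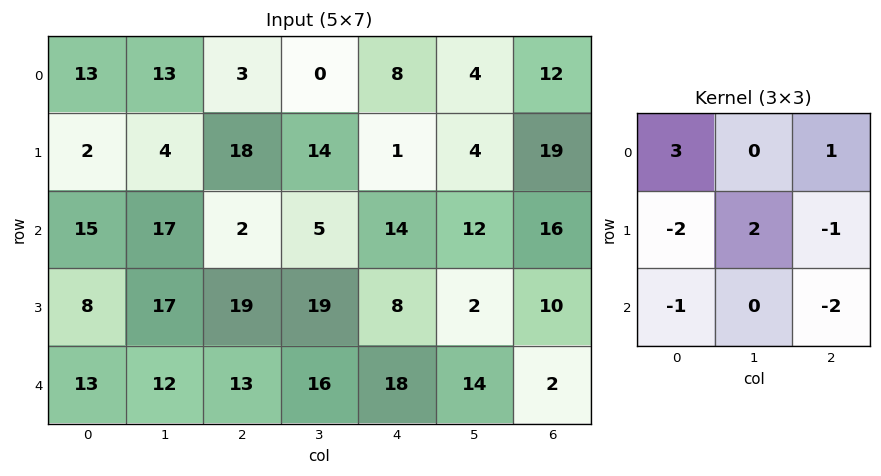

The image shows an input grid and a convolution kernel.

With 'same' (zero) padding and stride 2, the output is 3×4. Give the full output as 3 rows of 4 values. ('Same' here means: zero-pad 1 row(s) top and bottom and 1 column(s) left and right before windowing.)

5 -52 -10 12
-17 -64 29 18
31 56 49 -18

Output[0,0]: The receptive field on the zero-padded input at this output position is [0 0 0 / 0 13 13 / 0 2 4]. Elementwise product with the kernel and sum: 0·3 + 0·1 + 0·-2 + 13·2 + 13·-1 + 0·-1 + 4·-2.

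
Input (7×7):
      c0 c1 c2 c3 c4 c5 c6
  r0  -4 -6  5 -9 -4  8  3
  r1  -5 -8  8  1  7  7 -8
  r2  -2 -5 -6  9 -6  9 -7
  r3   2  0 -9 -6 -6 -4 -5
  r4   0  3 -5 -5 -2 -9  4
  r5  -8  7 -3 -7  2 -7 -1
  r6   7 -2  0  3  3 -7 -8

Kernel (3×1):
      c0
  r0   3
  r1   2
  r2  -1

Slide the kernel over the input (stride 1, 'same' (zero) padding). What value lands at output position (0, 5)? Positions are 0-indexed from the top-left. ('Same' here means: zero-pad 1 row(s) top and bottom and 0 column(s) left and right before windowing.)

The receptive field on the zero-padded input at this output position is [0 / 8 / 7]. Elementwise product with the kernel and sum: 0·3 + 8·2 + 7·-1.

9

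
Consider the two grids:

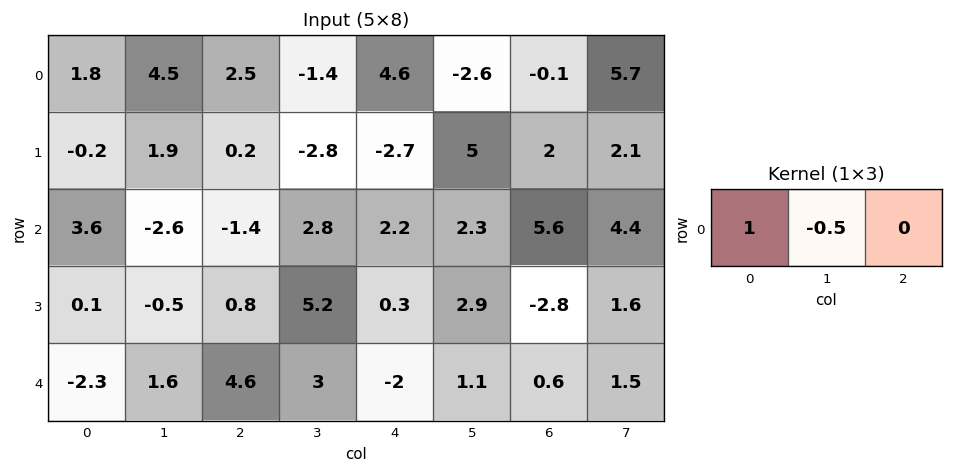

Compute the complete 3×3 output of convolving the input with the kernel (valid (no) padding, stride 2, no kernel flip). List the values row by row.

-0.45 3.2 5.9
4.9 -2.8 1.05
-3.1 3.1 -2.55

Output[0,0]: The receptive field on the input at this output position is [1.8 4.5 2.5]. Elementwise product with the kernel and sum: 1.8·1 + 4.5·-0.5.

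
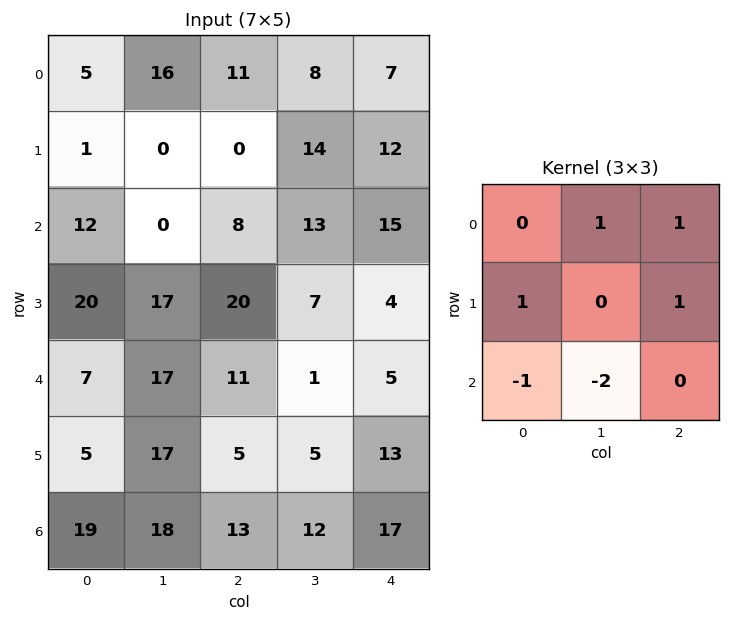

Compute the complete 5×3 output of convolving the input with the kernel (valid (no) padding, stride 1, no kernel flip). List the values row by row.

Output[0,0]: The receptive field on the input at this output position is [5 16 11 / 1 0 0 / 12 0 8]. Elementwise product with the kernel and sum: 16·1 + 11·1 + 1·1 + 0·1 + 12·-1 + 0·-2.

16 17 -7
-34 -30 15
7 6 39
16 18 12
-17 -10 -13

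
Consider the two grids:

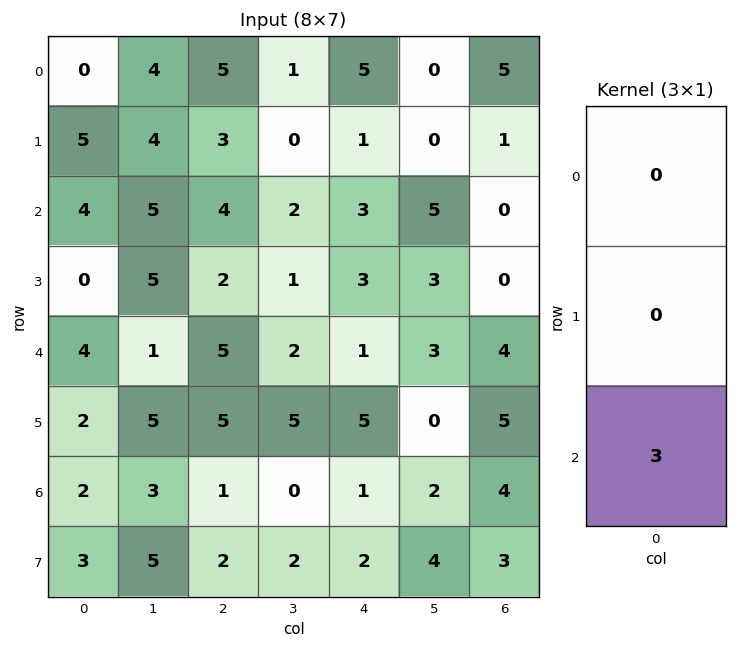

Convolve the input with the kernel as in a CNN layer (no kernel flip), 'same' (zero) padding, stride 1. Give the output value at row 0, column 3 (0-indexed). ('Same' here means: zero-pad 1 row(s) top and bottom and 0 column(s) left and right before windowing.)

0

The receptive field on the zero-padded input at this output position is [0 / 1 / 0]. Elementwise product with the kernel and sum: 0·3.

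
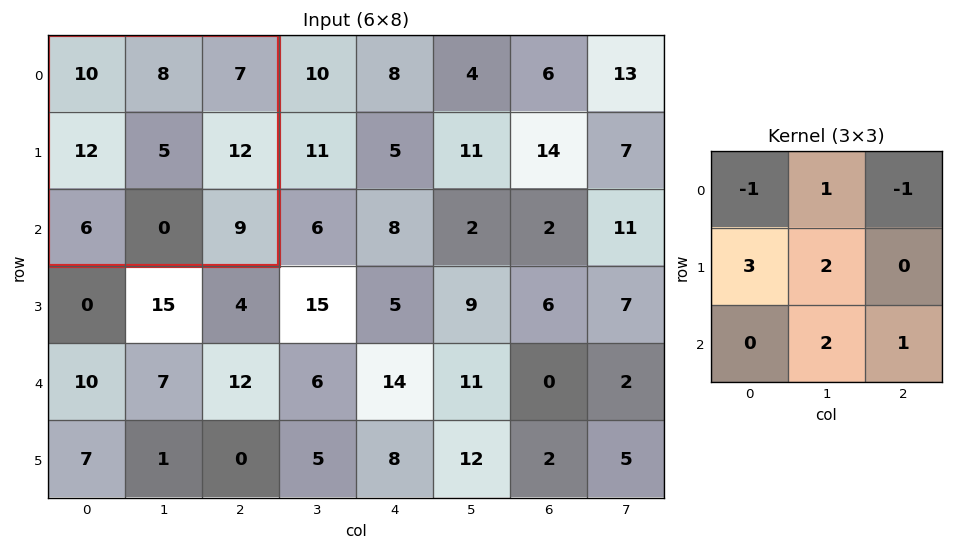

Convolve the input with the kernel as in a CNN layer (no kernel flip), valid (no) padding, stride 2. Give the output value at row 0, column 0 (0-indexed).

The receptive field on the input at this output position is [10 8 7 / 12 5 12 / 6 0 9]. Elementwise product with the kernel and sum: 10·-1 + 8·1 + 7·-1 + 12·3 + 5·2 + 0·2 + 9·1.

46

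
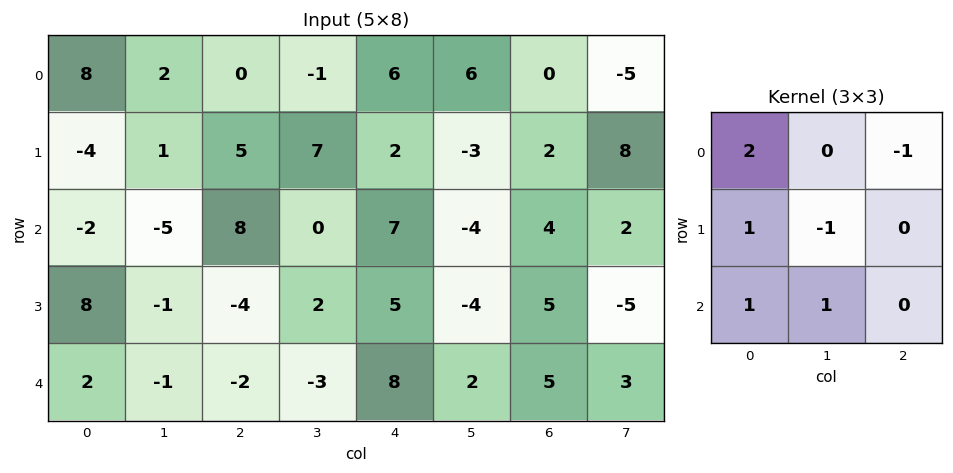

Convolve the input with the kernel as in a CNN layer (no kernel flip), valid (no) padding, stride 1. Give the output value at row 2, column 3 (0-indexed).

6

The receptive field on the input at this output position is [0 7 -4 / 2 5 -4 / -3 8 2]. Elementwise product with the kernel and sum: 0·2 + -4·-1 + 2·1 + 5·-1 + -3·1 + 8·1.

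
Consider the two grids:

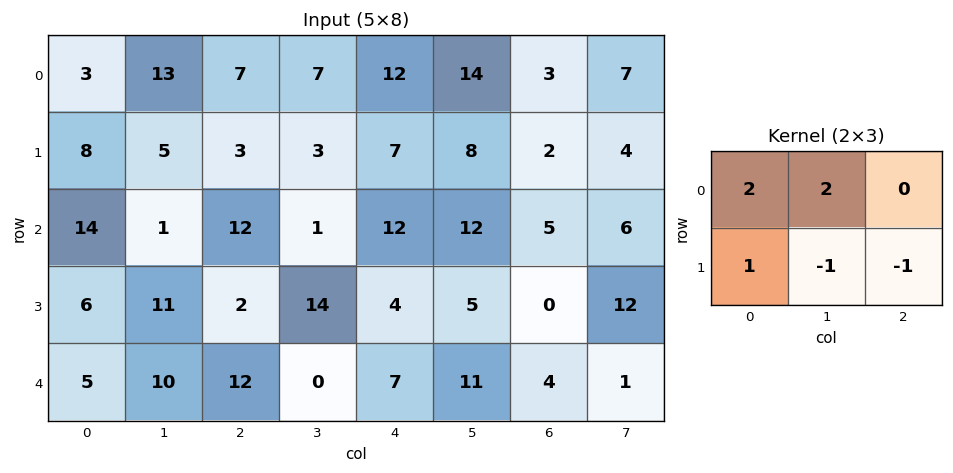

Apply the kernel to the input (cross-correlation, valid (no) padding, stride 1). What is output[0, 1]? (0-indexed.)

39

The receptive field on the input at this output position is [13 7 7 / 5 3 3]. Elementwise product with the kernel and sum: 13·2 + 7·2 + 5·1 + 3·-1 + 3·-1.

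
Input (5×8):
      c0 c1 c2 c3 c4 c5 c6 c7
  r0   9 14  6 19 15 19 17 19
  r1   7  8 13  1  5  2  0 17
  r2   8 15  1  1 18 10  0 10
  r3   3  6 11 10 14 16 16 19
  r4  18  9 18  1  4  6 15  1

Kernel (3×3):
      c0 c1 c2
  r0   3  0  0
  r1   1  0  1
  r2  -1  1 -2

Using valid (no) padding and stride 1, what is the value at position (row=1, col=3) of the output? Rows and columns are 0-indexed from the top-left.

The receptive field on the input at this output position is [1 5 2 / 1 18 10 / 10 14 16]. Elementwise product with the kernel and sum: 1·3 + 1·1 + 10·1 + 10·-1 + 14·1 + 16·-2.

-14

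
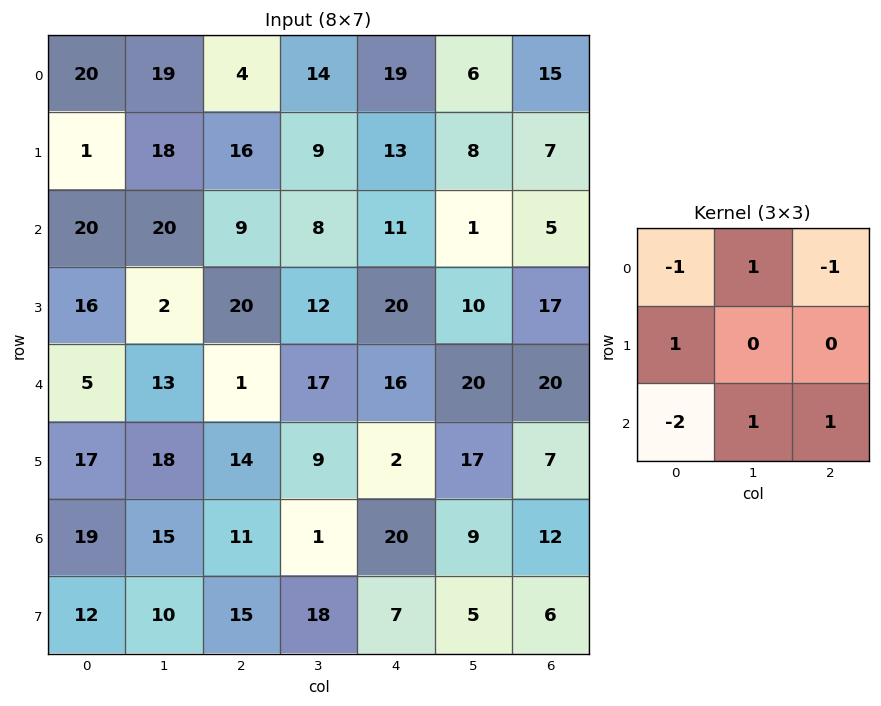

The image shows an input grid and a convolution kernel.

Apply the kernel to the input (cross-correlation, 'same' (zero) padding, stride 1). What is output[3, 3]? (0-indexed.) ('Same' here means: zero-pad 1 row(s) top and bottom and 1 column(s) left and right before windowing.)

39

The receptive field on the zero-padded input at this output position is [9 8 11 / 20 12 20 / 1 17 16]. Elementwise product with the kernel and sum: 9·-1 + 8·1 + 11·-1 + 20·1 + 1·-2 + 17·1 + 16·1.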